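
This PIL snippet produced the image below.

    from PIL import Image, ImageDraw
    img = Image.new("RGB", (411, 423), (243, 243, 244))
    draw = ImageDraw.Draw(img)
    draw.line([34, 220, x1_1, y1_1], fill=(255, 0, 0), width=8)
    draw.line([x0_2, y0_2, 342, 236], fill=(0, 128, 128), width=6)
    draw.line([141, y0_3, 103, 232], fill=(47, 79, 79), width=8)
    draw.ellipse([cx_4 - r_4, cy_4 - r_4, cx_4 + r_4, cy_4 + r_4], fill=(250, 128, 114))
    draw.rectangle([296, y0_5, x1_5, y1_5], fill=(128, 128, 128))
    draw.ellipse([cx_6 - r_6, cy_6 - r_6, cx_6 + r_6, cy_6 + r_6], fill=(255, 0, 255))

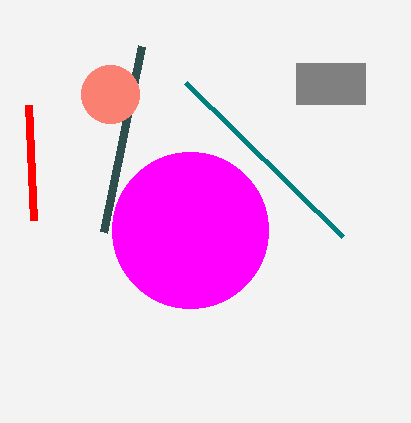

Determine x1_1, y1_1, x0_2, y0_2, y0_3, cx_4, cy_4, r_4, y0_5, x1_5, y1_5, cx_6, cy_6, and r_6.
x1_1 = 29
y1_1 = 105
x0_2 = 185
y0_2 = 82
y0_3 = 46
cx_4 = 110
cy_4 = 94
r_4 = 29
y0_5 = 63
x1_5 = 365
y1_5 = 104
cx_6 = 190
cy_6 = 230
r_6 = 78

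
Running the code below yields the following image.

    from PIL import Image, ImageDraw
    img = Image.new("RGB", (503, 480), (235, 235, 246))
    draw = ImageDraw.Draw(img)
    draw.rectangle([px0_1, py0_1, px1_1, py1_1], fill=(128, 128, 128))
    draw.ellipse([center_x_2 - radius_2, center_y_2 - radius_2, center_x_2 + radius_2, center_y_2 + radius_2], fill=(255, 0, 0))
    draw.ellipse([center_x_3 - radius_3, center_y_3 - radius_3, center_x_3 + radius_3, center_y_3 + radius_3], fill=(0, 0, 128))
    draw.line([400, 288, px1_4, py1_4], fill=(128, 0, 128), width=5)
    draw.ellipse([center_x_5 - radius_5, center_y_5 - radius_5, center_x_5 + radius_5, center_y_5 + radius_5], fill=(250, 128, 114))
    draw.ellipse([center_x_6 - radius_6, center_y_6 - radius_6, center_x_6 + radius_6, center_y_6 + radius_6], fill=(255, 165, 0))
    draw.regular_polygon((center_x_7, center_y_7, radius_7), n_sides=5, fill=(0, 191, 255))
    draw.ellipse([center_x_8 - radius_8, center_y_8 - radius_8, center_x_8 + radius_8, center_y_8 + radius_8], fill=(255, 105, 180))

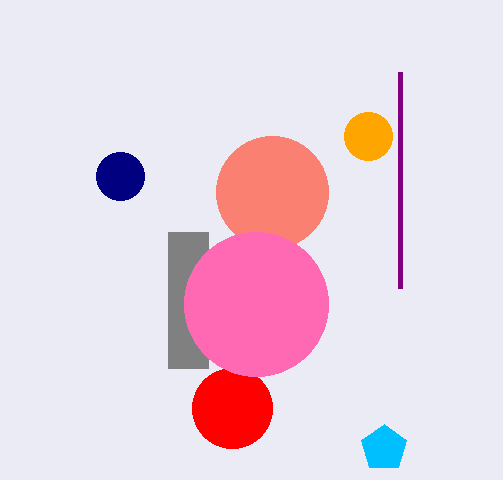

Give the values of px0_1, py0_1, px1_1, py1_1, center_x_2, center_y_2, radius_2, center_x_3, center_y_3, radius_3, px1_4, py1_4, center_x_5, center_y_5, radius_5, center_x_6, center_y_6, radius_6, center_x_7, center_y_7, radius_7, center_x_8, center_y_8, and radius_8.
px0_1 = 168, py0_1 = 232, px1_1 = 208, py1_1 = 368, center_x_2 = 232, center_y_2 = 408, radius_2 = 40, center_x_3 = 120, center_y_3 = 176, radius_3 = 24, px1_4 = 400, py1_4 = 72, center_x_5 = 272, center_y_5 = 192, radius_5 = 56, center_x_6 = 368, center_y_6 = 136, radius_6 = 24, center_x_7 = 384, center_y_7 = 448, radius_7 = 24, center_x_8 = 256, center_y_8 = 304, radius_8 = 72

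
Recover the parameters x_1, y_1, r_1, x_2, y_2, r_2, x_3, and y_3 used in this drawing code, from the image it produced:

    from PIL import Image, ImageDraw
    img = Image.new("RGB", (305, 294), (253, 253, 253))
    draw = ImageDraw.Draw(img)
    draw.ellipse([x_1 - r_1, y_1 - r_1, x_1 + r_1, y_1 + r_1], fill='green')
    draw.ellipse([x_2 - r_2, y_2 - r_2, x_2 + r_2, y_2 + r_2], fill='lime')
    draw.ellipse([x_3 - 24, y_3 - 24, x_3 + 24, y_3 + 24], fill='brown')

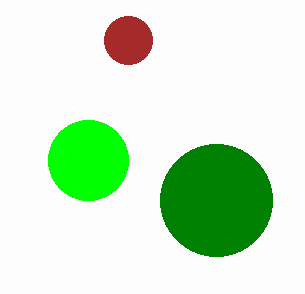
x_1 = 216; y_1 = 200; r_1 = 56; x_2 = 88; y_2 = 160; r_2 = 40; x_3 = 128; y_3 = 40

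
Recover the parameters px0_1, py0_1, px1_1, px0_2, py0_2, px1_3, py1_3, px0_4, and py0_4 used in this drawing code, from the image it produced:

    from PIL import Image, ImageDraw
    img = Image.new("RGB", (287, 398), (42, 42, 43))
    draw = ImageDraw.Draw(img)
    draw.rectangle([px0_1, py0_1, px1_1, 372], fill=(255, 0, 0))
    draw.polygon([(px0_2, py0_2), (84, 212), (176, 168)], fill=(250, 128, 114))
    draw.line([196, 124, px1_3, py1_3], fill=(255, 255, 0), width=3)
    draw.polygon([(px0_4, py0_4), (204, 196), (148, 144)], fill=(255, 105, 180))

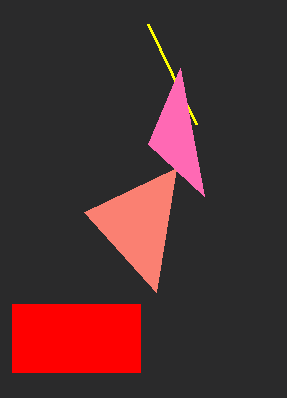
px0_1 = 12
py0_1 = 304
px1_1 = 140
px0_2 = 156
py0_2 = 292
px1_3 = 148
py1_3 = 24
px0_4 = 180
py0_4 = 68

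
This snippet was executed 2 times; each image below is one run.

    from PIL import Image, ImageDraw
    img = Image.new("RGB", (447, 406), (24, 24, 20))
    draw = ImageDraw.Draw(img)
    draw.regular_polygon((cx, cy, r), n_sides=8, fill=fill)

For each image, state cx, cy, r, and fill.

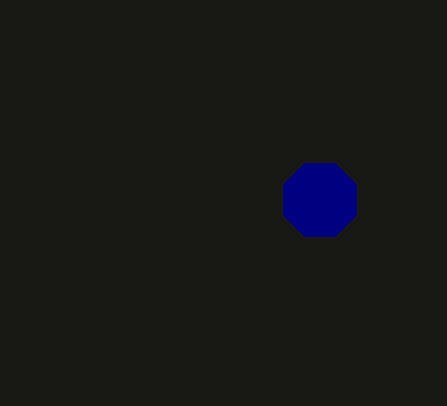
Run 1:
cx = 320; cy = 200; r = 40; fill = 'navy'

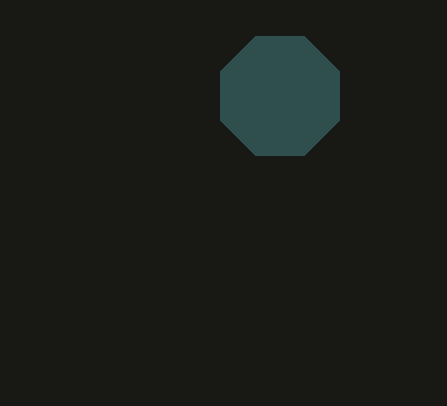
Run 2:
cx = 280
cy = 96
r = 64
fill = 'darkslategray'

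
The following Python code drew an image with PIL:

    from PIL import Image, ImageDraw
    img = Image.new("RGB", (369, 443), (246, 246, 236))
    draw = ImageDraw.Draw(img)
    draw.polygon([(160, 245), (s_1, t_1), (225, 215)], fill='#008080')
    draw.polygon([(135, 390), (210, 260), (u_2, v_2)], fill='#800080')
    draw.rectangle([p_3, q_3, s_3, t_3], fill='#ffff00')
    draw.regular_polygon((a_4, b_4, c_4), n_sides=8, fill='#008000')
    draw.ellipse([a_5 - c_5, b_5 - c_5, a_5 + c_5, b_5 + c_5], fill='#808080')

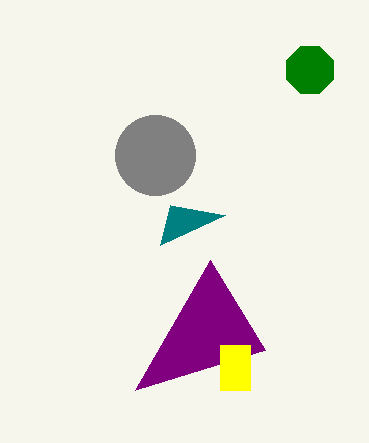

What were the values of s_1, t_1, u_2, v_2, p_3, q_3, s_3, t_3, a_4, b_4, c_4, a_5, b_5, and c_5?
s_1 = 170
t_1 = 205
u_2 = 265
v_2 = 350
p_3 = 220
q_3 = 345
s_3 = 250
t_3 = 390
a_4 = 310
b_4 = 70
c_4 = 25
a_5 = 155
b_5 = 155
c_5 = 40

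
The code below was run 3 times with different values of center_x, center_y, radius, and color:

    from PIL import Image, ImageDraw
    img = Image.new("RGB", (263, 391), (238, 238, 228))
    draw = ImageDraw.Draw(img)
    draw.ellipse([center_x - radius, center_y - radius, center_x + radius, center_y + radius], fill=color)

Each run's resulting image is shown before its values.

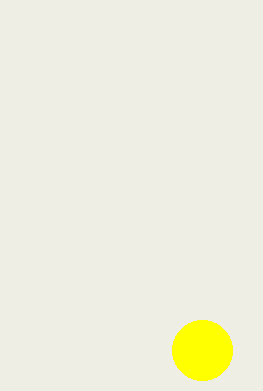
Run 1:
center_x = 202, center_y = 350, radius = 30, color = 'yellow'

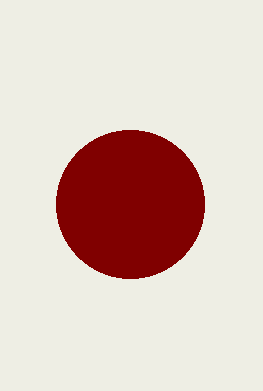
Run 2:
center_x = 130, center_y = 204, radius = 74, color = 'maroon'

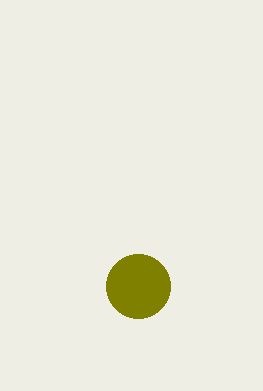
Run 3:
center_x = 138
center_y = 286
radius = 32
color = 'olive'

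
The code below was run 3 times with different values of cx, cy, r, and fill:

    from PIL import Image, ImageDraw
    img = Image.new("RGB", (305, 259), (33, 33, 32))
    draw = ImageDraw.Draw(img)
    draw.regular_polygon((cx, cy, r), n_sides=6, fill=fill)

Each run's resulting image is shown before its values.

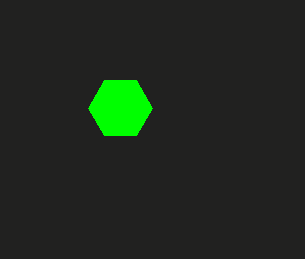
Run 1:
cx = 120, cy = 108, r = 32, fill = 'lime'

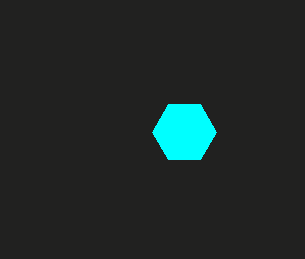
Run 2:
cx = 184, cy = 132, r = 32, fill = 'cyan'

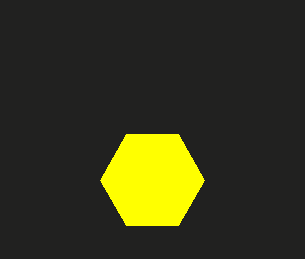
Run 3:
cx = 152, cy = 180, r = 52, fill = 'yellow'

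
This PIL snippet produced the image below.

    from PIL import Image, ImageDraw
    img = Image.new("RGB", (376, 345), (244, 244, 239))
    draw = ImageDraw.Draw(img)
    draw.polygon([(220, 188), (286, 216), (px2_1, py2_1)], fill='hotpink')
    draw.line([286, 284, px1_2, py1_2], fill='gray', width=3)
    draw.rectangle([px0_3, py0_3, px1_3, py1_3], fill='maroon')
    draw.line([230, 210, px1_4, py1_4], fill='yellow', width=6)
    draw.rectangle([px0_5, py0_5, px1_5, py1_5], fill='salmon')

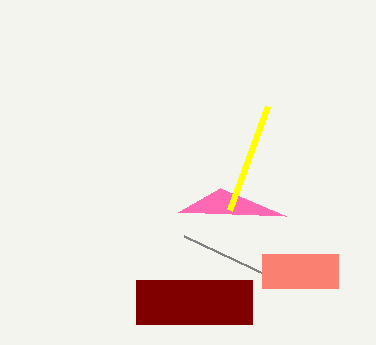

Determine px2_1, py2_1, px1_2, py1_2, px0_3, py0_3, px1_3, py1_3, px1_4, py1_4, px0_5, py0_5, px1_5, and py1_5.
px2_1 = 178
py2_1 = 212
px1_2 = 184
py1_2 = 236
px0_3 = 136
py0_3 = 280
px1_3 = 252
py1_3 = 324
px1_4 = 268
py1_4 = 106
px0_5 = 262
py0_5 = 254
px1_5 = 338
py1_5 = 288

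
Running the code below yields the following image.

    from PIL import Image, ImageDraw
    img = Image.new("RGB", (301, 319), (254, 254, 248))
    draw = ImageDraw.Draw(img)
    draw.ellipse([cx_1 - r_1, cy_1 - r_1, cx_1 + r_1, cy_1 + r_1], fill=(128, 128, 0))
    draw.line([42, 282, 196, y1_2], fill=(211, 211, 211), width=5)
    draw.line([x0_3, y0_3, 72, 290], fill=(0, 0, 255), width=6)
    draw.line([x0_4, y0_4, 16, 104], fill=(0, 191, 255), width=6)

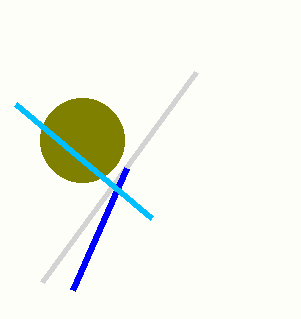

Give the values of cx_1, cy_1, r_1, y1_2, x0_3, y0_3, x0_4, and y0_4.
cx_1 = 82, cy_1 = 140, r_1 = 42, y1_2 = 72, x0_3 = 126, y0_3 = 168, x0_4 = 152, y0_4 = 218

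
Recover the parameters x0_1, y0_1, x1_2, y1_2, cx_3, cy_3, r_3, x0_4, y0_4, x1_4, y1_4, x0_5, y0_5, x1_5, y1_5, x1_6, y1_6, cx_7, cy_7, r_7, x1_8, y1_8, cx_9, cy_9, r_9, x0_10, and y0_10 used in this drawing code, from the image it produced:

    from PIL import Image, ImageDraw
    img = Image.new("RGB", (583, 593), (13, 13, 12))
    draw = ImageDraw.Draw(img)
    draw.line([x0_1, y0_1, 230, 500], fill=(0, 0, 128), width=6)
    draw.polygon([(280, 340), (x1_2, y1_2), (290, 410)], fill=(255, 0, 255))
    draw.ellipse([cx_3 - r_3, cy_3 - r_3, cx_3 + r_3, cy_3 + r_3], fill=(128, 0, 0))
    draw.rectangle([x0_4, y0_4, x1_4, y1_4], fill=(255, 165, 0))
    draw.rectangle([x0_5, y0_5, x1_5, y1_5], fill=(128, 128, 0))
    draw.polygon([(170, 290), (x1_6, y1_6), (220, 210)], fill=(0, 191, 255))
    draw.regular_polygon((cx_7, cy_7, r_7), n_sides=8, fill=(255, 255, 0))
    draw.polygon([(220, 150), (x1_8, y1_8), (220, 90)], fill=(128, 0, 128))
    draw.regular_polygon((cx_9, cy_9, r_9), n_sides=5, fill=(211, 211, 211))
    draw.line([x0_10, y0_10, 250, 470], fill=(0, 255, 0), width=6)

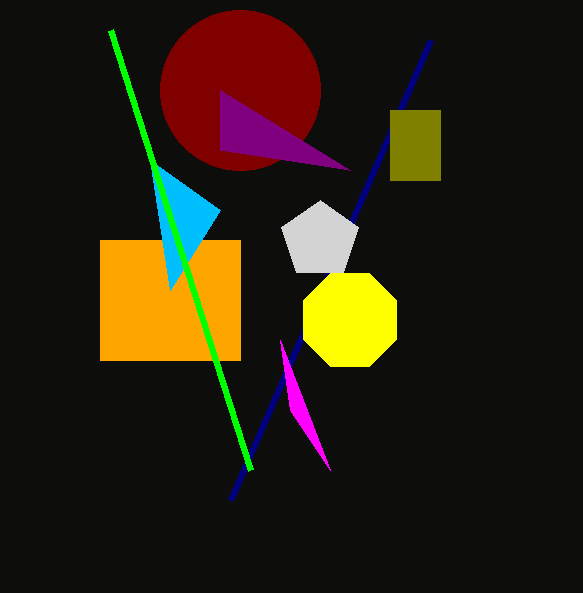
x0_1 = 430; y0_1 = 40; x1_2 = 330; y1_2 = 470; cx_3 = 240; cy_3 = 90; r_3 = 80; x0_4 = 100; y0_4 = 240; x1_4 = 240; y1_4 = 360; x0_5 = 390; y0_5 = 110; x1_5 = 440; y1_5 = 180; x1_6 = 150; y1_6 = 160; cx_7 = 350; cy_7 = 320; r_7 = 50; x1_8 = 350; y1_8 = 170; cx_9 = 320; cy_9 = 240; r_9 = 40; x0_10 = 110; y0_10 = 30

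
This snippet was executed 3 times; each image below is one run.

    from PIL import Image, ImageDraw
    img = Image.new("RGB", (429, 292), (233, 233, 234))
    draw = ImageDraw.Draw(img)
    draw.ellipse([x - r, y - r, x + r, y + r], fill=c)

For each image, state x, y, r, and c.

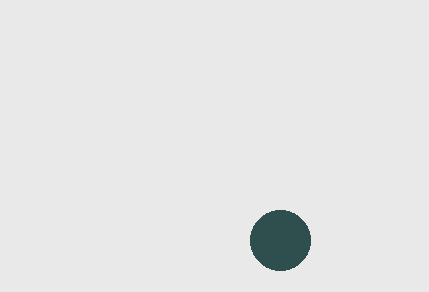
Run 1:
x = 280; y = 240; r = 30; c = 'darkslategray'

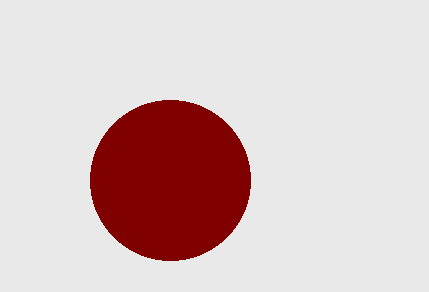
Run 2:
x = 170; y = 180; r = 80; c = 'maroon'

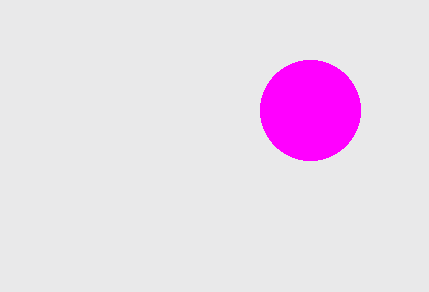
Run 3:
x = 310; y = 110; r = 50; c = 'magenta'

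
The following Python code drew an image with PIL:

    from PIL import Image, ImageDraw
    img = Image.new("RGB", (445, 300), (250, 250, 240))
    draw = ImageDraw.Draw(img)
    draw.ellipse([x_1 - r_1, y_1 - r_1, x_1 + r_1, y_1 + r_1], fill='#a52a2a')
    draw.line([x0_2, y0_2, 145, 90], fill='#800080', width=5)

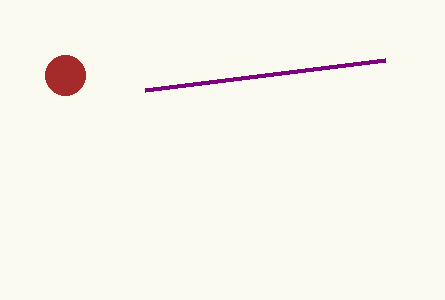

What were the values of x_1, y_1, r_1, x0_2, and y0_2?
x_1 = 65, y_1 = 75, r_1 = 20, x0_2 = 385, y0_2 = 60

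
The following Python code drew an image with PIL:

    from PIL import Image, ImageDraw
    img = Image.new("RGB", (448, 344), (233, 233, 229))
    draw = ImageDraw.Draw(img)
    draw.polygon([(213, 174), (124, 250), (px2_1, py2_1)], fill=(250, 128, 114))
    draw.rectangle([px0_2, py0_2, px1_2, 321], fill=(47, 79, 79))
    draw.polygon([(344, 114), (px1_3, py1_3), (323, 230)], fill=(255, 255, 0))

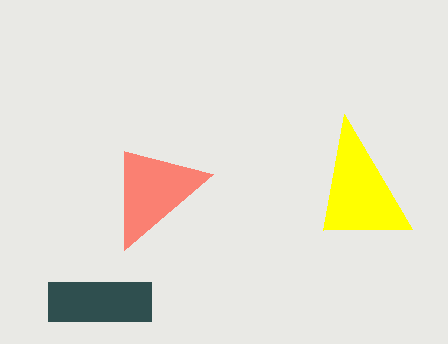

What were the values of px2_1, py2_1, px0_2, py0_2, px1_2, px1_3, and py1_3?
px2_1 = 124
py2_1 = 151
px0_2 = 48
py0_2 = 282
px1_2 = 151
px1_3 = 412
py1_3 = 229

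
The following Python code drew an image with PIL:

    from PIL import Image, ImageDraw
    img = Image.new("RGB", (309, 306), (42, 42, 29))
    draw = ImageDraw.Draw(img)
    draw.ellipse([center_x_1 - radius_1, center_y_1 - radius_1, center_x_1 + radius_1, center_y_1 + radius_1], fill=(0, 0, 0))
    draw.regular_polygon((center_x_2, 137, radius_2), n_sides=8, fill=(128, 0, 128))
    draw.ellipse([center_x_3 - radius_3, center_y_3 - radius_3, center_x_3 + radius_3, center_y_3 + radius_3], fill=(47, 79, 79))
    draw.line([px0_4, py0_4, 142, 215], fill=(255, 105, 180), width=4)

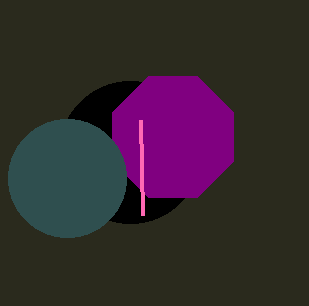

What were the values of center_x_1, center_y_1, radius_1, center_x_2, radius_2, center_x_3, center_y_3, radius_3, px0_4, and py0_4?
center_x_1 = 130, center_y_1 = 152, radius_1 = 71, center_x_2 = 173, radius_2 = 65, center_x_3 = 67, center_y_3 = 178, radius_3 = 59, px0_4 = 140, py0_4 = 120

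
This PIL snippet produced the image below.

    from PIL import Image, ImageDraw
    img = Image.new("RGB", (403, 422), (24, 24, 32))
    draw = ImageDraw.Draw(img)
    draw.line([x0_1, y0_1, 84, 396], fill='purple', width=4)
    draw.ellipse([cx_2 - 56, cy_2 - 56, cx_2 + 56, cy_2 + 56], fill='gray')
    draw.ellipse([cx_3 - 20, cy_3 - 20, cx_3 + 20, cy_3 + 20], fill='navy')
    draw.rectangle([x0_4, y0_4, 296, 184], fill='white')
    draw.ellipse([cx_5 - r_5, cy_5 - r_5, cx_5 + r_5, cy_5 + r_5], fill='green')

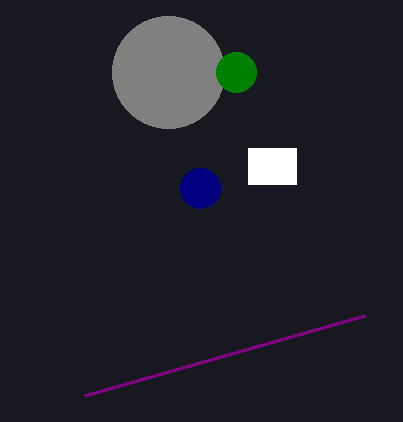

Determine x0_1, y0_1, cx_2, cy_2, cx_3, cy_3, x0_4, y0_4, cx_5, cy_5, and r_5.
x0_1 = 364
y0_1 = 316
cx_2 = 168
cy_2 = 72
cx_3 = 200
cy_3 = 188
x0_4 = 248
y0_4 = 148
cx_5 = 236
cy_5 = 72
r_5 = 20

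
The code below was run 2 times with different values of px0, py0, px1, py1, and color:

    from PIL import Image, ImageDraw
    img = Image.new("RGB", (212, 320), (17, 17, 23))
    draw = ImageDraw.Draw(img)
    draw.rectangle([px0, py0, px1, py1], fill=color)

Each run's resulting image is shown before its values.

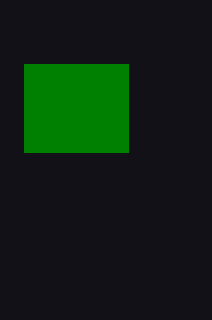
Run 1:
px0 = 24; py0 = 64; px1 = 128; py1 = 152; color = 'green'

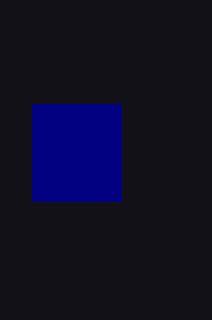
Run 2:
px0 = 32, py0 = 104, px1 = 120, py1 = 200, color = 'navy'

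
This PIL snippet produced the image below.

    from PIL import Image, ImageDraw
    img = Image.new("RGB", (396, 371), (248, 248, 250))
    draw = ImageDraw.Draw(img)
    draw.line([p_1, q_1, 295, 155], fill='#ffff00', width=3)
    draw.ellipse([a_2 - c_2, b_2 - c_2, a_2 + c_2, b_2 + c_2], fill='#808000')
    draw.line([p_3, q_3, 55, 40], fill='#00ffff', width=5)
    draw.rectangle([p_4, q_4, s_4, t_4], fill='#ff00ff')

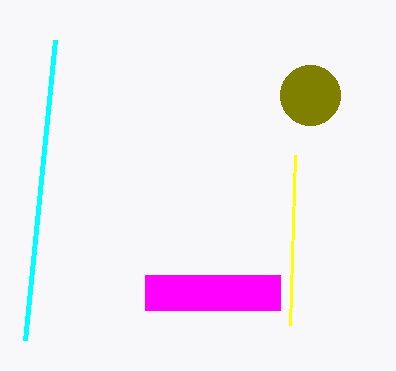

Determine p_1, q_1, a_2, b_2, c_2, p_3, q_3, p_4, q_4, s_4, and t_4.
p_1 = 290; q_1 = 325; a_2 = 310; b_2 = 95; c_2 = 30; p_3 = 25; q_3 = 340; p_4 = 145; q_4 = 275; s_4 = 280; t_4 = 310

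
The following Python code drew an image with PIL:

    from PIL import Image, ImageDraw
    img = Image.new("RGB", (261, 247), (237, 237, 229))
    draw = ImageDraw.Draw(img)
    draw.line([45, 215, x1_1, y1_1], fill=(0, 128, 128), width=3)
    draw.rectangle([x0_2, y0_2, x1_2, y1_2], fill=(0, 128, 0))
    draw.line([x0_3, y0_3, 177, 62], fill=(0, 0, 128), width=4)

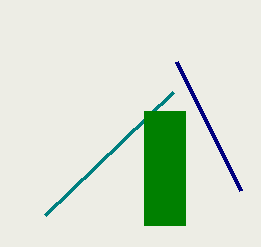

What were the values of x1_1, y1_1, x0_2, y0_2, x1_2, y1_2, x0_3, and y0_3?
x1_1 = 173, y1_1 = 92, x0_2 = 144, y0_2 = 111, x1_2 = 185, y1_2 = 225, x0_3 = 241, y0_3 = 191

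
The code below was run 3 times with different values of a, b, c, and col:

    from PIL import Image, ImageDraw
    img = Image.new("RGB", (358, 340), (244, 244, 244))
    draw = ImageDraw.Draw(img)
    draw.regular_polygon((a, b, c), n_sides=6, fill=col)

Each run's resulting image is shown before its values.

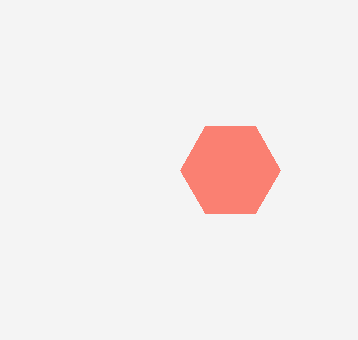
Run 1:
a = 230, b = 170, c = 50, col = 'salmon'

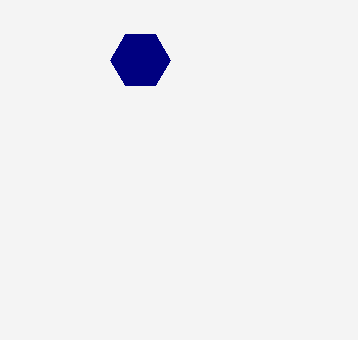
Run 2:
a = 140; b = 60; c = 30; col = 'navy'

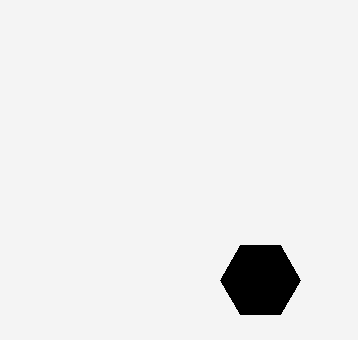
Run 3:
a = 260; b = 280; c = 40; col = 'black'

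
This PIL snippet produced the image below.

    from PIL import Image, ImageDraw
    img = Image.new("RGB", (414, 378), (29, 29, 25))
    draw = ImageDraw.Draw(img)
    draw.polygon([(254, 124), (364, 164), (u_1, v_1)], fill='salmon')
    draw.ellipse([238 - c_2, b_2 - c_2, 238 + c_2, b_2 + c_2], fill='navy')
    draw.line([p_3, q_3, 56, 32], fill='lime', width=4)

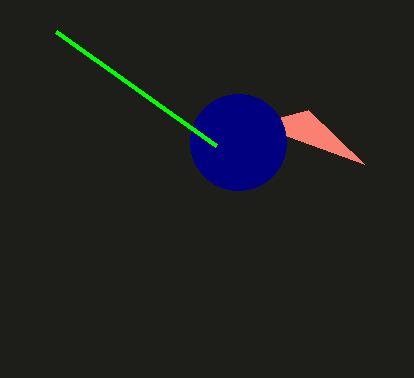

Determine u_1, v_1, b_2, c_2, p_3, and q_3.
u_1 = 308; v_1 = 110; b_2 = 142; c_2 = 48; p_3 = 216; q_3 = 146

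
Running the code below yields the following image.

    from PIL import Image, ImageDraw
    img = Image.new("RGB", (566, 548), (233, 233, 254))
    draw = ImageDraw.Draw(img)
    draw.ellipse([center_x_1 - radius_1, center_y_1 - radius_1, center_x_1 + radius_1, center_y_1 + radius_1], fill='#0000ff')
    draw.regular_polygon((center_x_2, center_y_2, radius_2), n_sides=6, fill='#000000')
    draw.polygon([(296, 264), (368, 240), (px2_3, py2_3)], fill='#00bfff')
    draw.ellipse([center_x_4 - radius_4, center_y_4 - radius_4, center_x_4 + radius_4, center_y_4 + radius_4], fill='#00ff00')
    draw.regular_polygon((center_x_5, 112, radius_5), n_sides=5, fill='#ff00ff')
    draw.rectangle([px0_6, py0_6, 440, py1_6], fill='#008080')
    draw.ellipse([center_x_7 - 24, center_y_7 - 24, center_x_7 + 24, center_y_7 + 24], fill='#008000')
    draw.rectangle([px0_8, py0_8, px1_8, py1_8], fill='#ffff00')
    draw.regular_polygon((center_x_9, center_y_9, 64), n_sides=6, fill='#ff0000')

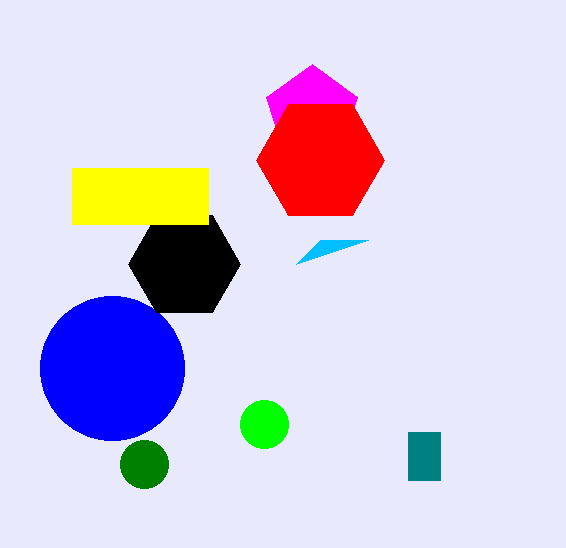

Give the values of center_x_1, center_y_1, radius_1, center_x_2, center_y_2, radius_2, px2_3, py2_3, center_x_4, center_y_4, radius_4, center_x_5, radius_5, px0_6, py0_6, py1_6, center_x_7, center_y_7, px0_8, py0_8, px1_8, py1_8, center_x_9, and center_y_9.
center_x_1 = 112, center_y_1 = 368, radius_1 = 72, center_x_2 = 184, center_y_2 = 264, radius_2 = 56, px2_3 = 320, py2_3 = 240, center_x_4 = 264, center_y_4 = 424, radius_4 = 24, center_x_5 = 312, radius_5 = 48, px0_6 = 408, py0_6 = 432, py1_6 = 480, center_x_7 = 144, center_y_7 = 464, px0_8 = 72, py0_8 = 168, px1_8 = 208, py1_8 = 224, center_x_9 = 320, center_y_9 = 160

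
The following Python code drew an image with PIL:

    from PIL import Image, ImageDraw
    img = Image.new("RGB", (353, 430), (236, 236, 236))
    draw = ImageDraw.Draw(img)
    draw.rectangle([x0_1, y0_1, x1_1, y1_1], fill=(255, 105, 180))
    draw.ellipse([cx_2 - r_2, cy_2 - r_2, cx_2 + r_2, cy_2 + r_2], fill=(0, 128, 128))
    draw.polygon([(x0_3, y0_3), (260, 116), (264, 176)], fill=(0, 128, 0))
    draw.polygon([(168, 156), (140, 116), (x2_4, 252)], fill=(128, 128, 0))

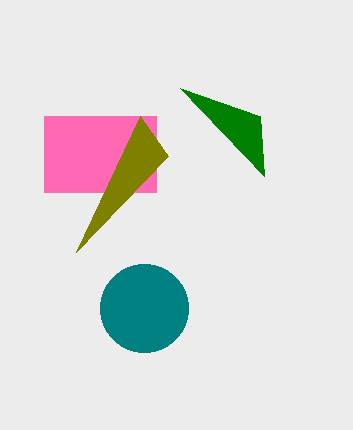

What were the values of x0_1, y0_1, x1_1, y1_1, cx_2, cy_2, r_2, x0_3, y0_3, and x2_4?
x0_1 = 44; y0_1 = 116; x1_1 = 156; y1_1 = 192; cx_2 = 144; cy_2 = 308; r_2 = 44; x0_3 = 180; y0_3 = 88; x2_4 = 76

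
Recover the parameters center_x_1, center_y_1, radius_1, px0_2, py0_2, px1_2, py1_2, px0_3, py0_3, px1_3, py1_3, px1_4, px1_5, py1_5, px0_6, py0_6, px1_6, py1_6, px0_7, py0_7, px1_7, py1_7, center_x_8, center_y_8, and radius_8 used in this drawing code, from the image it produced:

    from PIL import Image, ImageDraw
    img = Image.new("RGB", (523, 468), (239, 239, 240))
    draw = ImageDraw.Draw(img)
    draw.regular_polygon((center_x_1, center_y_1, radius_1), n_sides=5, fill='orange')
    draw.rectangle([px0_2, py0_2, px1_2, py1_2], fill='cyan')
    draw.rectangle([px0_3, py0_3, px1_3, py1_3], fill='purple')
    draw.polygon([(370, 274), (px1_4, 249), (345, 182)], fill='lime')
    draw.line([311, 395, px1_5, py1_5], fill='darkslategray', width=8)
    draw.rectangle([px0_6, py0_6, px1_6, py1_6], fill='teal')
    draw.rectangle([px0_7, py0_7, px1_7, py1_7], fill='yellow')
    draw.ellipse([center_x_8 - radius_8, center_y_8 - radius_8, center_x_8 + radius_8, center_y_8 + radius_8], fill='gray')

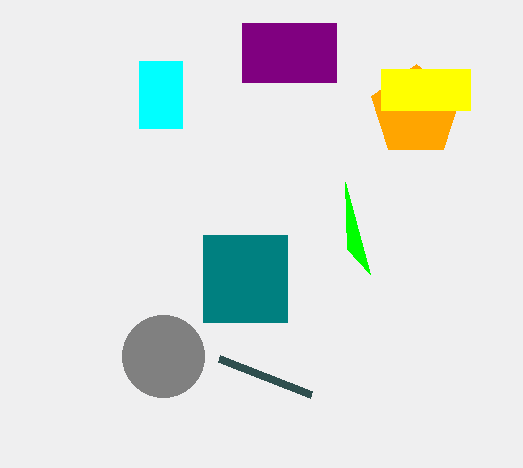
center_x_1 = 416; center_y_1 = 111; radius_1 = 47; px0_2 = 139; py0_2 = 61; px1_2 = 182; py1_2 = 128; px0_3 = 242; py0_3 = 23; px1_3 = 336; py1_3 = 82; px1_4 = 347; px1_5 = 219; py1_5 = 359; px0_6 = 203; py0_6 = 235; px1_6 = 287; py1_6 = 322; px0_7 = 381; py0_7 = 69; px1_7 = 470; py1_7 = 110; center_x_8 = 163; center_y_8 = 356; radius_8 = 41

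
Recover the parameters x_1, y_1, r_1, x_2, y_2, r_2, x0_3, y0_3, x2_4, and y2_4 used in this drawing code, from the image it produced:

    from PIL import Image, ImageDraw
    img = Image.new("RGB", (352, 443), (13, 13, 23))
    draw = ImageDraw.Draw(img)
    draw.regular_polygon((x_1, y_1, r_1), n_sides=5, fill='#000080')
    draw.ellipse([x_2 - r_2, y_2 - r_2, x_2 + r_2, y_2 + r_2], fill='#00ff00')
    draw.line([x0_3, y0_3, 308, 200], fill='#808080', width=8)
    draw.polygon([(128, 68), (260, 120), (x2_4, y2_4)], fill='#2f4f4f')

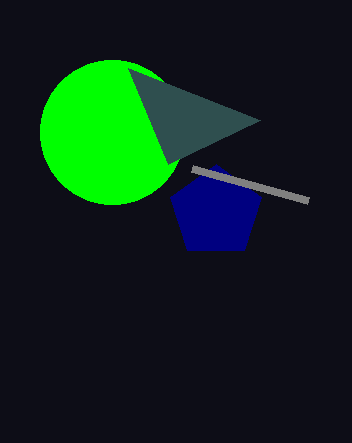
x_1 = 216
y_1 = 212
r_1 = 48
x_2 = 112
y_2 = 132
r_2 = 72
x0_3 = 192
y0_3 = 168
x2_4 = 168
y2_4 = 164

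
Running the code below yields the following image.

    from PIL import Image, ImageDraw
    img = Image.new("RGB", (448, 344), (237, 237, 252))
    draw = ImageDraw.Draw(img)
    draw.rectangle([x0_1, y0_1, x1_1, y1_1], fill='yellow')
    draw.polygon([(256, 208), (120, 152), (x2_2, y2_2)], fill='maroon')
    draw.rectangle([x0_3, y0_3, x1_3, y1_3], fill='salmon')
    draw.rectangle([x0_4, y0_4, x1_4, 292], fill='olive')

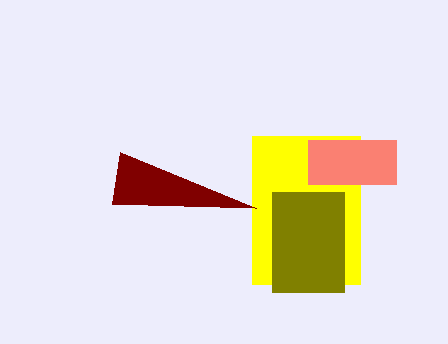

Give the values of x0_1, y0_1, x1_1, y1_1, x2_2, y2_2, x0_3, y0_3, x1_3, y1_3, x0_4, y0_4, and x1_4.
x0_1 = 252; y0_1 = 136; x1_1 = 360; y1_1 = 284; x2_2 = 112; y2_2 = 204; x0_3 = 308; y0_3 = 140; x1_3 = 396; y1_3 = 184; x0_4 = 272; y0_4 = 192; x1_4 = 344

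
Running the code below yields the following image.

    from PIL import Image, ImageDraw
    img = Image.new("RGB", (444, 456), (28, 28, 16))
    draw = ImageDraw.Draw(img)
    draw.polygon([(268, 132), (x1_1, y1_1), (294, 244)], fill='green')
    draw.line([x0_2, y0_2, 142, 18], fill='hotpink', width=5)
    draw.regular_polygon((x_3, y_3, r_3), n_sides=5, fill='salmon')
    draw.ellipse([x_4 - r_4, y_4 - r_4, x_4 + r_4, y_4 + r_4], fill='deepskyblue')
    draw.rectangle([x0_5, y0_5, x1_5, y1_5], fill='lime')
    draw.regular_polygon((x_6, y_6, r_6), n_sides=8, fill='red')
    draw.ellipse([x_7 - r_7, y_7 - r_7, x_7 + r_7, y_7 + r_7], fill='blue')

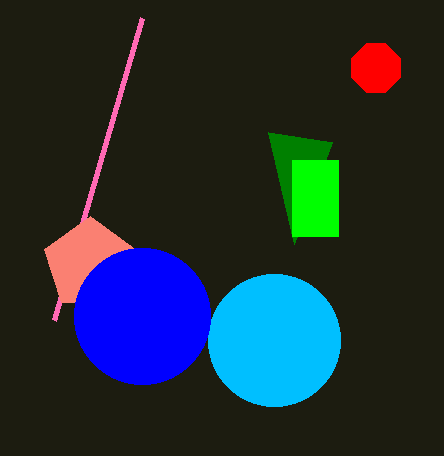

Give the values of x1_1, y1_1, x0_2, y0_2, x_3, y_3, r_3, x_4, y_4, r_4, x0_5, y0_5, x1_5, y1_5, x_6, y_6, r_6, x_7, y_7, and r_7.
x1_1 = 332; y1_1 = 142; x0_2 = 54; y0_2 = 320; x_3 = 90; y_3 = 264; r_3 = 48; x_4 = 274; y_4 = 340; r_4 = 66; x0_5 = 292; y0_5 = 160; x1_5 = 338; y1_5 = 236; x_6 = 376; y_6 = 68; r_6 = 26; x_7 = 142; y_7 = 316; r_7 = 68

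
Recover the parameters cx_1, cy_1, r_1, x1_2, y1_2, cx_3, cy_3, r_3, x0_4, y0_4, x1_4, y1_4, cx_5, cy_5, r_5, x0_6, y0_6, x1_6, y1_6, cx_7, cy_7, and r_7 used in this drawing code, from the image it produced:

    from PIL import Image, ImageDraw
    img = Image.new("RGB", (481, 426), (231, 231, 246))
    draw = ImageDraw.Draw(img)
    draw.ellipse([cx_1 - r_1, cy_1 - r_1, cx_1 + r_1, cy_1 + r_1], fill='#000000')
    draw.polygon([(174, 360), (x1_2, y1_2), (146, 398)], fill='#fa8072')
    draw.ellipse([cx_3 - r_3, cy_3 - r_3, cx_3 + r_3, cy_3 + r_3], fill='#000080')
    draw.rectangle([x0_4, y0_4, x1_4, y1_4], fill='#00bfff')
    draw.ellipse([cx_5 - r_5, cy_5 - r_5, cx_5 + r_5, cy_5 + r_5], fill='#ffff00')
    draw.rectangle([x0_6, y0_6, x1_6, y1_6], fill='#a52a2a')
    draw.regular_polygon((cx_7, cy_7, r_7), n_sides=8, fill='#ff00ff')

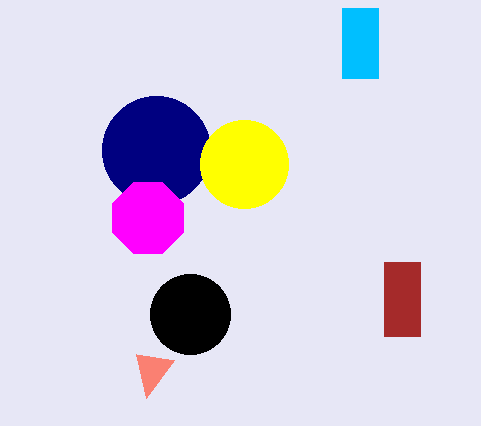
cx_1 = 190; cy_1 = 314; r_1 = 40; x1_2 = 136; y1_2 = 354; cx_3 = 156; cy_3 = 150; r_3 = 54; x0_4 = 342; y0_4 = 8; x1_4 = 378; y1_4 = 78; cx_5 = 244; cy_5 = 164; r_5 = 44; x0_6 = 384; y0_6 = 262; x1_6 = 420; y1_6 = 336; cx_7 = 148; cy_7 = 218; r_7 = 38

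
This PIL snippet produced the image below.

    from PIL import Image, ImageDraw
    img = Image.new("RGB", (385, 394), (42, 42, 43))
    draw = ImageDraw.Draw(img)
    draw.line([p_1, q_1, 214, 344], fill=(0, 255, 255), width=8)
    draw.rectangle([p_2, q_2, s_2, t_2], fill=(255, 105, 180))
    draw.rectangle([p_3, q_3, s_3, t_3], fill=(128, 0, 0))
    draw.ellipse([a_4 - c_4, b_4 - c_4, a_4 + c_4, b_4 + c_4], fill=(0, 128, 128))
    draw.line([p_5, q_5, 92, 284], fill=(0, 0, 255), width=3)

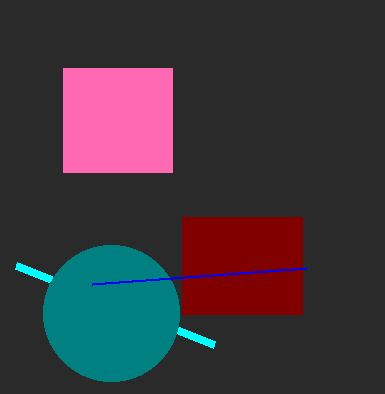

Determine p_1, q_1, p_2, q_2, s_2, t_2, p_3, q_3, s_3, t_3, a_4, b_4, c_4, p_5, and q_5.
p_1 = 16
q_1 = 265
p_2 = 63
q_2 = 68
s_2 = 172
t_2 = 172
p_3 = 182
q_3 = 217
s_3 = 302
t_3 = 314
a_4 = 111
b_4 = 313
c_4 = 68
p_5 = 306
q_5 = 268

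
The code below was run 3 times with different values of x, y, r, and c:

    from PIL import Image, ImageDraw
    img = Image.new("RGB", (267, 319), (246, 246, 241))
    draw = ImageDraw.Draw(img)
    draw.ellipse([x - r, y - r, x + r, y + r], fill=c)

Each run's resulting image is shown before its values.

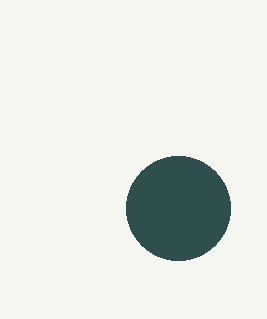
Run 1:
x = 178
y = 208
r = 52
c = 'darkslategray'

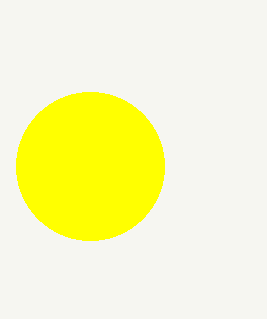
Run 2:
x = 90; y = 166; r = 74; c = 'yellow'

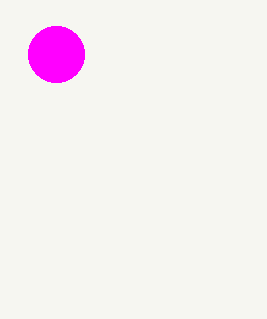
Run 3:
x = 56, y = 54, r = 28, c = 'magenta'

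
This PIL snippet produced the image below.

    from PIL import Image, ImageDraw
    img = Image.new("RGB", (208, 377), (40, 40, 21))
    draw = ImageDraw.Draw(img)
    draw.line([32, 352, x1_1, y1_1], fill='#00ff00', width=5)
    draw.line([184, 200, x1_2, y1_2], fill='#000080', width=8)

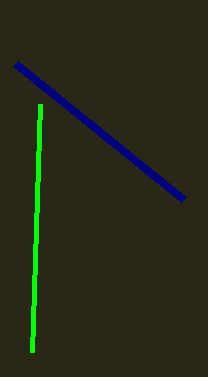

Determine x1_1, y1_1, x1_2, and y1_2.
x1_1 = 40
y1_1 = 104
x1_2 = 16
y1_2 = 64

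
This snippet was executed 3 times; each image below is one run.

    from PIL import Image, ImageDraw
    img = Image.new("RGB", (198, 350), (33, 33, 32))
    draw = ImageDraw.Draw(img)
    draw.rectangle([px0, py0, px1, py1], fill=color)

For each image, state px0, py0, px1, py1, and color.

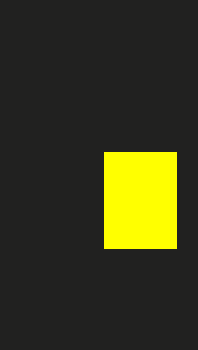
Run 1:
px0 = 104; py0 = 152; px1 = 176; py1 = 248; color = 'yellow'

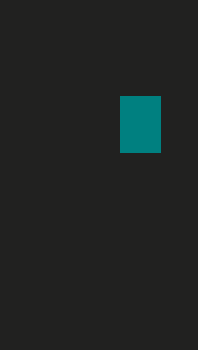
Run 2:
px0 = 120, py0 = 96, px1 = 160, py1 = 152, color = 'teal'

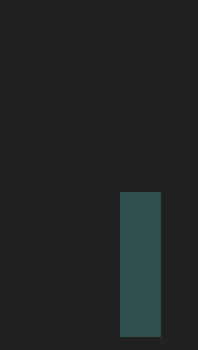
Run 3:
px0 = 120; py0 = 192; px1 = 160; py1 = 336; color = 'darkslategray'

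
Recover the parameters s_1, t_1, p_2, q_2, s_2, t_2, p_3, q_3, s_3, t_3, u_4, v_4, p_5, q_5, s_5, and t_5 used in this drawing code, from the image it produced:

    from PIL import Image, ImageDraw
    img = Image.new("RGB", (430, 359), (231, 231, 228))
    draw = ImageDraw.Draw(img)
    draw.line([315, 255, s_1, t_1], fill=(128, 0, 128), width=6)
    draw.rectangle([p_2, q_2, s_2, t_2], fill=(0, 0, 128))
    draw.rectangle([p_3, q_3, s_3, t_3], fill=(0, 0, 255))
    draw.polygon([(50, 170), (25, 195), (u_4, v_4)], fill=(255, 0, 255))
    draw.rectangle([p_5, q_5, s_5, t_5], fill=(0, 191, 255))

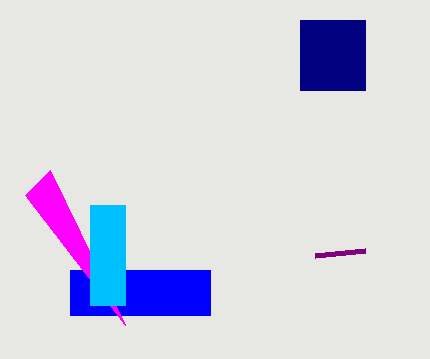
s_1 = 365
t_1 = 250
p_2 = 300
q_2 = 20
s_2 = 365
t_2 = 90
p_3 = 70
q_3 = 270
s_3 = 210
t_3 = 315
u_4 = 125
v_4 = 325
p_5 = 90
q_5 = 205
s_5 = 125
t_5 = 305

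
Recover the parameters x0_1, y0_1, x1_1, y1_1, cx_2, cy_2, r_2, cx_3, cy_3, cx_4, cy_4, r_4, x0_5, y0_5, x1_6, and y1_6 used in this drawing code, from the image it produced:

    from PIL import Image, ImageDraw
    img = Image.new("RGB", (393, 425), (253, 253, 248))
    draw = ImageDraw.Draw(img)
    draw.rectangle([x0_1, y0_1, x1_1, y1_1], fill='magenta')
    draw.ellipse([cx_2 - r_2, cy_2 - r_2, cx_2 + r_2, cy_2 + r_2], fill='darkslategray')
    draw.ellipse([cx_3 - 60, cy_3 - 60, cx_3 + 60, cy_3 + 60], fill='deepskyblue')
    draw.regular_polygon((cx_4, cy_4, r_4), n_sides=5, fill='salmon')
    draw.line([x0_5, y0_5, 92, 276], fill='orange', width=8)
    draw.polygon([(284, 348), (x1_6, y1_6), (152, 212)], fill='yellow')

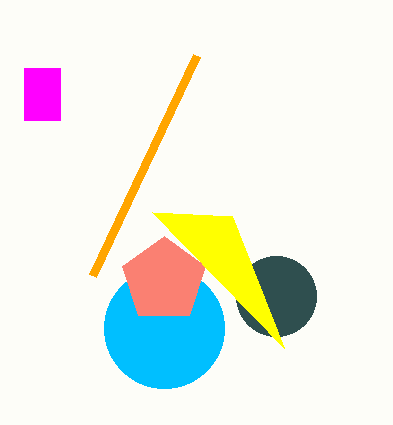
x0_1 = 24; y0_1 = 68; x1_1 = 60; y1_1 = 120; cx_2 = 276; cy_2 = 296; r_2 = 40; cx_3 = 164; cy_3 = 328; cx_4 = 164; cy_4 = 280; r_4 = 44; x0_5 = 196; y0_5 = 56; x1_6 = 232; y1_6 = 216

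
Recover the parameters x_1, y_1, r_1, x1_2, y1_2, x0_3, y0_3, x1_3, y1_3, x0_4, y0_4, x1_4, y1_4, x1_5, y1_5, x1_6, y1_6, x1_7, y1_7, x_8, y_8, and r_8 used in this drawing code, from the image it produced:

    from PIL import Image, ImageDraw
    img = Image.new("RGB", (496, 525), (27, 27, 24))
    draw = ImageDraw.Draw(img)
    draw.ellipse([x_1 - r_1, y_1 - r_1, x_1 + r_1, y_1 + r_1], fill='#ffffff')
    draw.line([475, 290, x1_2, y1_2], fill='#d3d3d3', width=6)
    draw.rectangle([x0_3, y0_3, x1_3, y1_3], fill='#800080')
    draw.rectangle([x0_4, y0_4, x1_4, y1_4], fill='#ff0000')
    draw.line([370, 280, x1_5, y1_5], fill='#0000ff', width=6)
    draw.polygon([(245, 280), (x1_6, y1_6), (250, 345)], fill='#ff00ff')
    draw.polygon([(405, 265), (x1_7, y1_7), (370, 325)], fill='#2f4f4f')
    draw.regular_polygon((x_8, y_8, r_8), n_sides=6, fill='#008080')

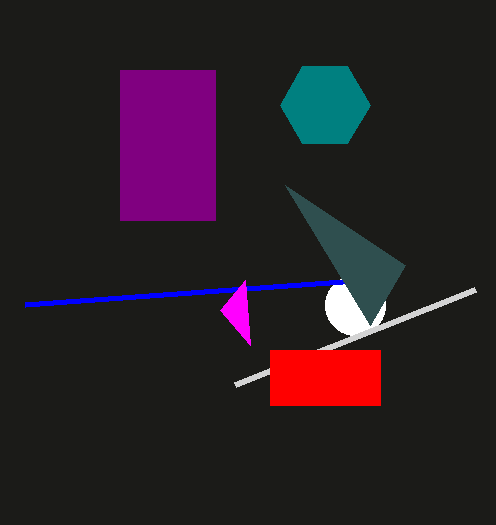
x_1 = 355
y_1 = 305
r_1 = 30
x1_2 = 235
y1_2 = 385
x0_3 = 120
y0_3 = 70
x1_3 = 215
y1_3 = 220
x0_4 = 270
y0_4 = 350
x1_4 = 380
y1_4 = 405
x1_5 = 25
y1_5 = 305
x1_6 = 220
y1_6 = 310
x1_7 = 285
y1_7 = 185
x_8 = 325
y_8 = 105
r_8 = 45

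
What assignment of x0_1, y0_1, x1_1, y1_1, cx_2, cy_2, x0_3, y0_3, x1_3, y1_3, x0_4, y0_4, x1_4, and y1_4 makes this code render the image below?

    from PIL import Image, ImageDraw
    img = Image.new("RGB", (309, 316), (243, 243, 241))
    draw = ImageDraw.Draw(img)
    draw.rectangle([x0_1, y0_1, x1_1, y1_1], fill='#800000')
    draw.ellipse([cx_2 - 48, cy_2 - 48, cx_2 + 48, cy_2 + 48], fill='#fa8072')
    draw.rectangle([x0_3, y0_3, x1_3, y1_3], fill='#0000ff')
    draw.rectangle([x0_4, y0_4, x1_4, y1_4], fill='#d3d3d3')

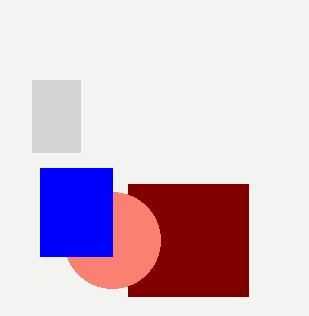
x0_1 = 128; y0_1 = 184; x1_1 = 248; y1_1 = 296; cx_2 = 112; cy_2 = 240; x0_3 = 40; y0_3 = 168; x1_3 = 112; y1_3 = 256; x0_4 = 32; y0_4 = 80; x1_4 = 80; y1_4 = 152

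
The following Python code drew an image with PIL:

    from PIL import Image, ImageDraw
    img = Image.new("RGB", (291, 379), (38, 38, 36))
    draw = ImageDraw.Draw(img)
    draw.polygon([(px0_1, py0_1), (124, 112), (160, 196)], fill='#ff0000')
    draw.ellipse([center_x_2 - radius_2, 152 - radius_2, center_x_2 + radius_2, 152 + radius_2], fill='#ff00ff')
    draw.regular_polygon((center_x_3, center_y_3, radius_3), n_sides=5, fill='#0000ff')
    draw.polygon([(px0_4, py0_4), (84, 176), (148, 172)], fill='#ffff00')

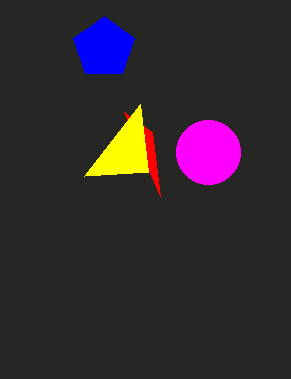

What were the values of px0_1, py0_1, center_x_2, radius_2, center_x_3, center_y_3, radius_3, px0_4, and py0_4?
px0_1 = 152; py0_1 = 132; center_x_2 = 208; radius_2 = 32; center_x_3 = 104; center_y_3 = 48; radius_3 = 32; px0_4 = 140; py0_4 = 104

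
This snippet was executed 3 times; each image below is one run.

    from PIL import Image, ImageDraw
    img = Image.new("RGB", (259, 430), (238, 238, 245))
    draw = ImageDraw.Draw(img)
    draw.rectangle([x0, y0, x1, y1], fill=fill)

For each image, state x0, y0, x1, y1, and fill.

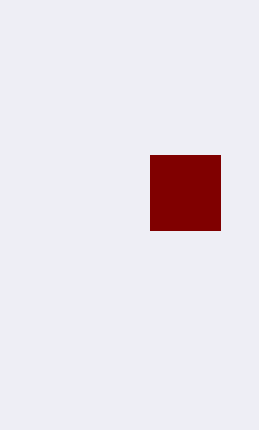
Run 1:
x0 = 150; y0 = 155; x1 = 220; y1 = 230; fill = 'maroon'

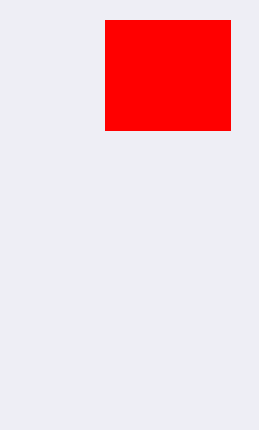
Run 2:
x0 = 105, y0 = 20, x1 = 230, y1 = 130, fill = 'red'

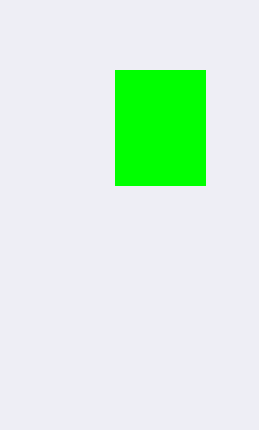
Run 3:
x0 = 115
y0 = 70
x1 = 205
y1 = 185
fill = 'lime'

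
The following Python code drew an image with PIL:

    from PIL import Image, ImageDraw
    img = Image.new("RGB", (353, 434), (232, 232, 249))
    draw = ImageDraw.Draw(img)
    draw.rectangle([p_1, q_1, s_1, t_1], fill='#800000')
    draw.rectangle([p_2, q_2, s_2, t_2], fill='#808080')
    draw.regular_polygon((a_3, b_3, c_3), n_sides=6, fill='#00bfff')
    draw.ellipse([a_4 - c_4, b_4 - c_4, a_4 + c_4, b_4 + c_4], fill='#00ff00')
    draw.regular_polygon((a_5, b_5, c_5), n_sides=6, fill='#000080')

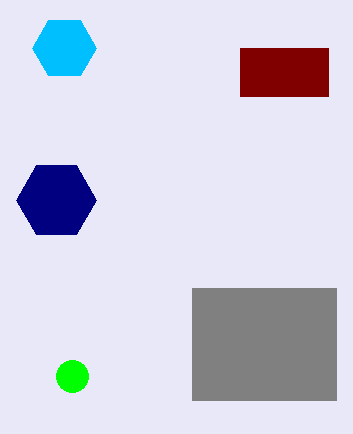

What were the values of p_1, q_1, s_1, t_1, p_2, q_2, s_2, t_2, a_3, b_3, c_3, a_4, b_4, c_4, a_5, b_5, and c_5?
p_1 = 240; q_1 = 48; s_1 = 328; t_1 = 96; p_2 = 192; q_2 = 288; s_2 = 336; t_2 = 400; a_3 = 64; b_3 = 48; c_3 = 32; a_4 = 72; b_4 = 376; c_4 = 16; a_5 = 56; b_5 = 200; c_5 = 40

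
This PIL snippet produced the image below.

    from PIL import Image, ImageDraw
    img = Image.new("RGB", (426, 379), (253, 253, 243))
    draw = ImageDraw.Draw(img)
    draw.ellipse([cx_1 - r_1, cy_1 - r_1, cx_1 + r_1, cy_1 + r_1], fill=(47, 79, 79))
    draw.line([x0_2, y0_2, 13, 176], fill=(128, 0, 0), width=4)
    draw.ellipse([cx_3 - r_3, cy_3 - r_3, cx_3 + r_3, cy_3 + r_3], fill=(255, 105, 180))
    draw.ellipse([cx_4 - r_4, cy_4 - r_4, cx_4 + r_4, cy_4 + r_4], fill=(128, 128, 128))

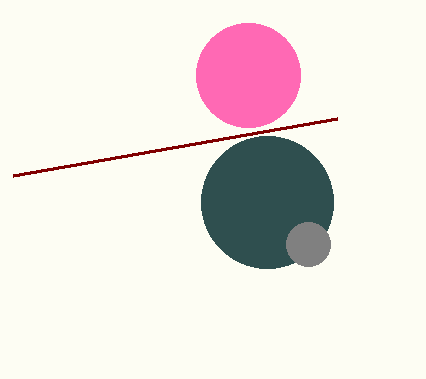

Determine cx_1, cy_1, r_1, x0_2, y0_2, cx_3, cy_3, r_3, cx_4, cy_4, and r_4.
cx_1 = 267
cy_1 = 202
r_1 = 66
x0_2 = 337
y0_2 = 119
cx_3 = 248
cy_3 = 75
r_3 = 52
cx_4 = 308
cy_4 = 244
r_4 = 22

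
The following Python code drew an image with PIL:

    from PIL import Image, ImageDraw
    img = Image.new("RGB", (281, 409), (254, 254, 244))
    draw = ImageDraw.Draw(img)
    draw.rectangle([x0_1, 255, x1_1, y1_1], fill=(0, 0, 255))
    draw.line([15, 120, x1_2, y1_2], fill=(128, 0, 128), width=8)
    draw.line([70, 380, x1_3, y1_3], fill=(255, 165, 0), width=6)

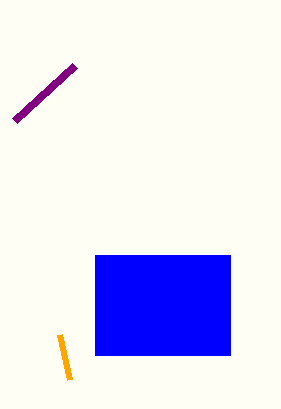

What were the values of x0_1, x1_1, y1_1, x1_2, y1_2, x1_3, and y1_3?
x0_1 = 95, x1_1 = 230, y1_1 = 355, x1_2 = 75, y1_2 = 65, x1_3 = 60, y1_3 = 335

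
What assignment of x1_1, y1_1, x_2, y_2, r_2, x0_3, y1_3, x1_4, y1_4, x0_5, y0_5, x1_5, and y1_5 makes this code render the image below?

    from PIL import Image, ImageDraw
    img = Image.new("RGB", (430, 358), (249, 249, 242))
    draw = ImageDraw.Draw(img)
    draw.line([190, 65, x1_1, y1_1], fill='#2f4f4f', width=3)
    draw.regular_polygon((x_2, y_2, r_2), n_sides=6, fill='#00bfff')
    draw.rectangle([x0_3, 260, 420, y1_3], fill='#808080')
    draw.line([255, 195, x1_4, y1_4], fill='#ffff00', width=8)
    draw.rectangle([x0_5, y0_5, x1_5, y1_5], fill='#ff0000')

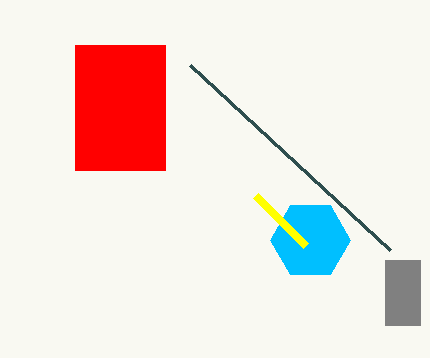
x1_1 = 390
y1_1 = 250
x_2 = 310
y_2 = 240
r_2 = 40
x0_3 = 385
y1_3 = 325
x1_4 = 305
y1_4 = 245
x0_5 = 75
y0_5 = 45
x1_5 = 165
y1_5 = 170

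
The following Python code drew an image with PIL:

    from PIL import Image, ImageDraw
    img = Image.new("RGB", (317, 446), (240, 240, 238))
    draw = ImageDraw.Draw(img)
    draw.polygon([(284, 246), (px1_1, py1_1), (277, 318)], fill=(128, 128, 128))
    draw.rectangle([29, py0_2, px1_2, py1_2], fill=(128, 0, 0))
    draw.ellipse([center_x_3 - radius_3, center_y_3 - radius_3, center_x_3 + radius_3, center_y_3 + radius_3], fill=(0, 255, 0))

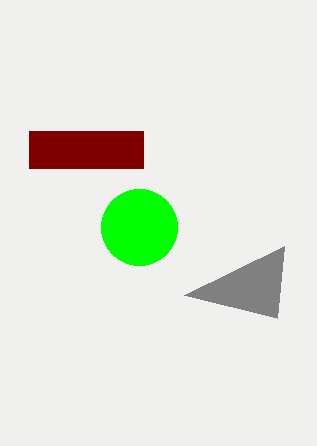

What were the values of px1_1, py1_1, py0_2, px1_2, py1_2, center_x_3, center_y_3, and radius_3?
px1_1 = 184, py1_1 = 295, py0_2 = 131, px1_2 = 143, py1_2 = 168, center_x_3 = 139, center_y_3 = 227, radius_3 = 38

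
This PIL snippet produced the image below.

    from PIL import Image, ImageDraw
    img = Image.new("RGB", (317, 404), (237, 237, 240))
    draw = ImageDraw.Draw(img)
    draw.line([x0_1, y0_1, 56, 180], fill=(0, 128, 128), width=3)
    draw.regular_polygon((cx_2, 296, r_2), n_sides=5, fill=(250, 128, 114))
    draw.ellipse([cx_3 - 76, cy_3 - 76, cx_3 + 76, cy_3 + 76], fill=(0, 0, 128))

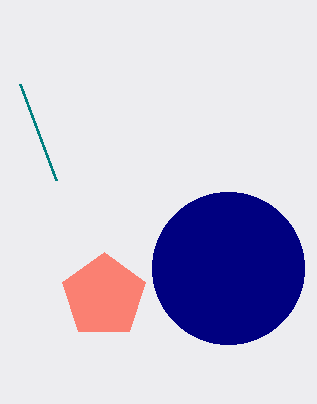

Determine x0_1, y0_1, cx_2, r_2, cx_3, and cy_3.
x0_1 = 20, y0_1 = 84, cx_2 = 104, r_2 = 44, cx_3 = 228, cy_3 = 268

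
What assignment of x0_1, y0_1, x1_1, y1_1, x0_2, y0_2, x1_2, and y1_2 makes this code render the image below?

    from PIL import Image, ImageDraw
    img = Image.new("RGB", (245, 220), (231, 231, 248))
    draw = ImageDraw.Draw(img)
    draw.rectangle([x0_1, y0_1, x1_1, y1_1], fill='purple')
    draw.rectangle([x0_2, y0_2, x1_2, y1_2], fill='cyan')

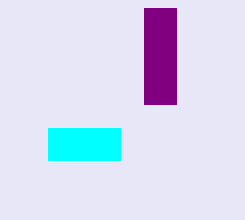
x0_1 = 144, y0_1 = 8, x1_1 = 176, y1_1 = 104, x0_2 = 48, y0_2 = 128, x1_2 = 120, y1_2 = 160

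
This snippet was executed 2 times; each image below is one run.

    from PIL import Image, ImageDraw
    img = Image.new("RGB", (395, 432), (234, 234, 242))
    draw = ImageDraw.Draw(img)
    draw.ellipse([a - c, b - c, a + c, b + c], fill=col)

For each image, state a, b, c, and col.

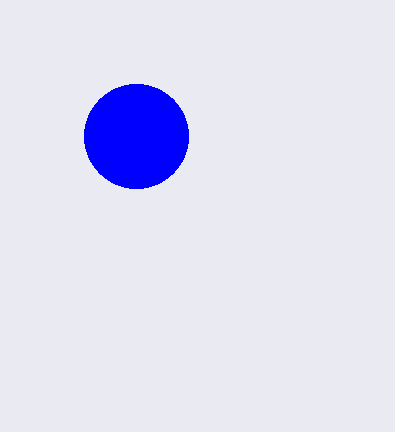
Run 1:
a = 136; b = 136; c = 52; col = 'blue'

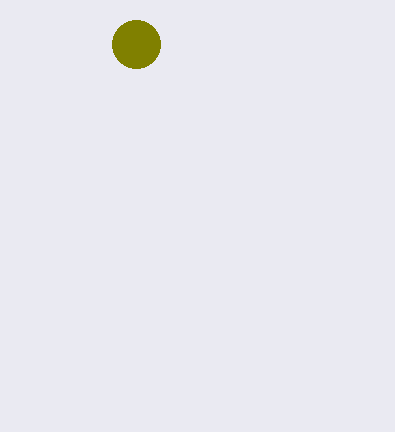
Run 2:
a = 136; b = 44; c = 24; col = 'olive'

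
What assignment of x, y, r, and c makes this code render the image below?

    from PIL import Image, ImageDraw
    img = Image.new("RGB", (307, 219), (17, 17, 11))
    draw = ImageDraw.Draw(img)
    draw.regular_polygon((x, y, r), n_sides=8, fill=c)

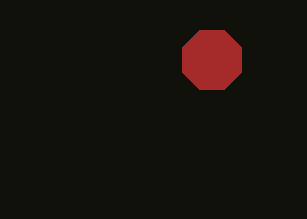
x = 212
y = 60
r = 32
c = 'brown'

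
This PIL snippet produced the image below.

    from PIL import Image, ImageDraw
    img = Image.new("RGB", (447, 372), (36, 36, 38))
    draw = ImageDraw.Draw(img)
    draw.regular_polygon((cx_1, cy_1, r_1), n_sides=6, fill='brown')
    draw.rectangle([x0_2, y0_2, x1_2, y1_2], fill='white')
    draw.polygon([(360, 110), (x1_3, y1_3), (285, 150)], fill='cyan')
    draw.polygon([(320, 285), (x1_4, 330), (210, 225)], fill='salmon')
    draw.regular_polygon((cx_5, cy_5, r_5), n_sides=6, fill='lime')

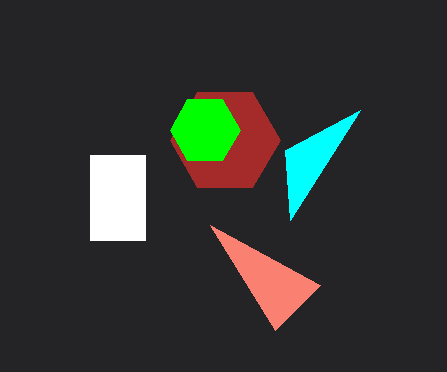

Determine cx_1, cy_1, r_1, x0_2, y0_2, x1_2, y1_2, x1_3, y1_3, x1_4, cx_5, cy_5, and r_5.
cx_1 = 225; cy_1 = 140; r_1 = 55; x0_2 = 90; y0_2 = 155; x1_2 = 145; y1_2 = 240; x1_3 = 290; y1_3 = 220; x1_4 = 275; cx_5 = 205; cy_5 = 130; r_5 = 35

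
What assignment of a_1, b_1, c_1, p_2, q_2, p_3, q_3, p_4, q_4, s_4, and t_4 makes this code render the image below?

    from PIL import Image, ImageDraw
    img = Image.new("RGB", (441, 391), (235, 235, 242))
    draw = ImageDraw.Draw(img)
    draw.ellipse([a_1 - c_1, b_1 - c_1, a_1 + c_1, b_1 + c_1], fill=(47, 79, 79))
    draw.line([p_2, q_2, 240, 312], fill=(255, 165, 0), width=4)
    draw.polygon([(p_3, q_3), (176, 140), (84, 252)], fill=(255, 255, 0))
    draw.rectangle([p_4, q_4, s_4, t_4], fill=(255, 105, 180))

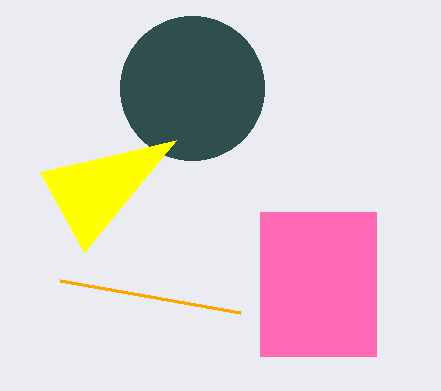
a_1 = 192
b_1 = 88
c_1 = 72
p_2 = 60
q_2 = 280
p_3 = 40
q_3 = 172
p_4 = 260
q_4 = 212
s_4 = 376
t_4 = 356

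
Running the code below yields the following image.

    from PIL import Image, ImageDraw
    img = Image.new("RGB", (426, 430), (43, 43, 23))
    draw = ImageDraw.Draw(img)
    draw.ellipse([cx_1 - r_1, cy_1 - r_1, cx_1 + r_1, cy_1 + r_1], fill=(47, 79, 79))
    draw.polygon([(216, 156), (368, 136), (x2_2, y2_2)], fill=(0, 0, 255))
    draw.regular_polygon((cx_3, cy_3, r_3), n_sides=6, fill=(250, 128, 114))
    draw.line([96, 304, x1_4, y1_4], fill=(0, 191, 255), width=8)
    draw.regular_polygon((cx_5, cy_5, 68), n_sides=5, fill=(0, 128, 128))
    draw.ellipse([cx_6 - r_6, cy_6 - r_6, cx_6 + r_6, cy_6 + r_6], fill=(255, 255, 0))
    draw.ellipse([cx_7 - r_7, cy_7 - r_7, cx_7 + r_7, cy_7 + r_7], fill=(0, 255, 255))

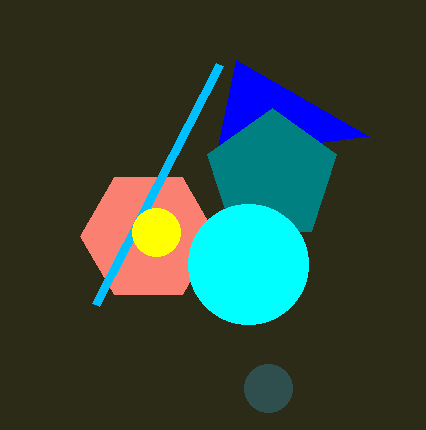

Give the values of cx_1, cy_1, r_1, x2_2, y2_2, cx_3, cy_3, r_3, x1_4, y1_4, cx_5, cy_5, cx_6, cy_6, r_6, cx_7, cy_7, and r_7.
cx_1 = 268
cy_1 = 388
r_1 = 24
x2_2 = 236
y2_2 = 60
cx_3 = 148
cy_3 = 236
r_3 = 68
x1_4 = 220
y1_4 = 64
cx_5 = 272
cy_5 = 176
cx_6 = 156
cy_6 = 232
r_6 = 24
cx_7 = 248
cy_7 = 264
r_7 = 60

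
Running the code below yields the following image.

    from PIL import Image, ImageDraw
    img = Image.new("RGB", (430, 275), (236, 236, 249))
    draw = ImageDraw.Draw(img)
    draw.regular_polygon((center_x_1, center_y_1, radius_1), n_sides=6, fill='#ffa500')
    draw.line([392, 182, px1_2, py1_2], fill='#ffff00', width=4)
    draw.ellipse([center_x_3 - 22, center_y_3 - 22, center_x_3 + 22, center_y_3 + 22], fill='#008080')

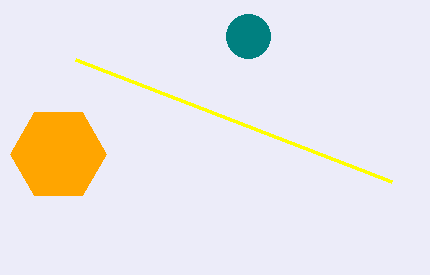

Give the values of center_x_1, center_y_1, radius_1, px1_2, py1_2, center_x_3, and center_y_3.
center_x_1 = 58; center_y_1 = 154; radius_1 = 48; px1_2 = 76; py1_2 = 60; center_x_3 = 248; center_y_3 = 36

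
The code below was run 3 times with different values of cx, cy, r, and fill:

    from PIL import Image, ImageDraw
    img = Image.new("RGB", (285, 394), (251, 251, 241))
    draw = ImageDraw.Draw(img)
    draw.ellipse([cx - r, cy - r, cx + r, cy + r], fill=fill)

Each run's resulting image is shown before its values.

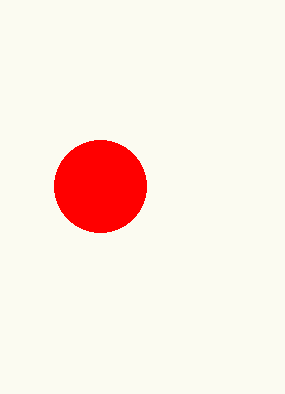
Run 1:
cx = 100; cy = 186; r = 46; fill = 'red'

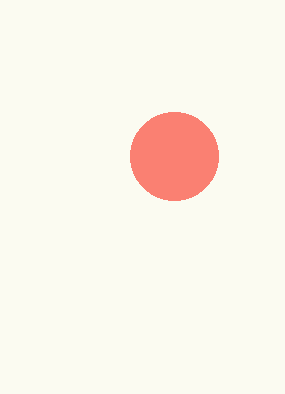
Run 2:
cx = 174, cy = 156, r = 44, fill = 'salmon'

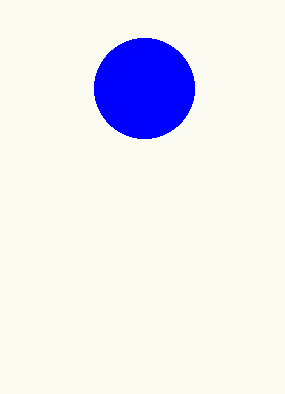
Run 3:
cx = 144; cy = 88; r = 50; fill = 'blue'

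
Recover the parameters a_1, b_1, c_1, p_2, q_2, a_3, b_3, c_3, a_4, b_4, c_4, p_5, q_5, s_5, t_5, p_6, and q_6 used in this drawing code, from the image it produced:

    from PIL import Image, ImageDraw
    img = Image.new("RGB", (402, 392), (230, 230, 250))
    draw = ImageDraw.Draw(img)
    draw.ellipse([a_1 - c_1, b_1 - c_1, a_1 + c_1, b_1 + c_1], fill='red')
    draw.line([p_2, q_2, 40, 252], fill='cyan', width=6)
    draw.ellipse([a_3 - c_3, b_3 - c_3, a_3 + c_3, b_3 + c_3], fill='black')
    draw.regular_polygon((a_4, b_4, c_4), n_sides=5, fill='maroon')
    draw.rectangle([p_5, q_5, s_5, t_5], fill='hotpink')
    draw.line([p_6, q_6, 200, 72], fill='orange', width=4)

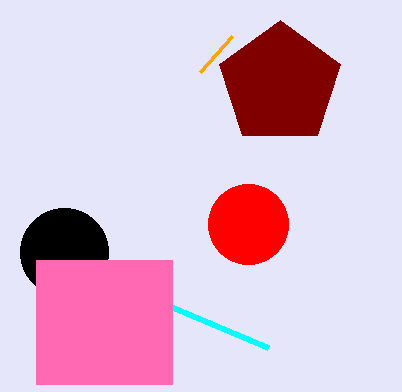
a_1 = 248; b_1 = 224; c_1 = 40; p_2 = 268; q_2 = 348; a_3 = 64; b_3 = 252; c_3 = 44; a_4 = 280; b_4 = 84; c_4 = 64; p_5 = 36; q_5 = 260; s_5 = 172; t_5 = 384; p_6 = 232; q_6 = 36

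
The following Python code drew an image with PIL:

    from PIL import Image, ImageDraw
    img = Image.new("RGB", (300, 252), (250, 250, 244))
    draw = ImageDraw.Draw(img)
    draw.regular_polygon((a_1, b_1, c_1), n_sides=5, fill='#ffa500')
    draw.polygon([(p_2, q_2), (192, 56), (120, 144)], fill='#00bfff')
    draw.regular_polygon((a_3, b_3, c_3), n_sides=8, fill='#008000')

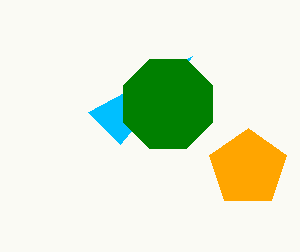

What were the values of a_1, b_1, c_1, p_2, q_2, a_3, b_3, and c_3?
a_1 = 248; b_1 = 168; c_1 = 40; p_2 = 88; q_2 = 112; a_3 = 168; b_3 = 104; c_3 = 48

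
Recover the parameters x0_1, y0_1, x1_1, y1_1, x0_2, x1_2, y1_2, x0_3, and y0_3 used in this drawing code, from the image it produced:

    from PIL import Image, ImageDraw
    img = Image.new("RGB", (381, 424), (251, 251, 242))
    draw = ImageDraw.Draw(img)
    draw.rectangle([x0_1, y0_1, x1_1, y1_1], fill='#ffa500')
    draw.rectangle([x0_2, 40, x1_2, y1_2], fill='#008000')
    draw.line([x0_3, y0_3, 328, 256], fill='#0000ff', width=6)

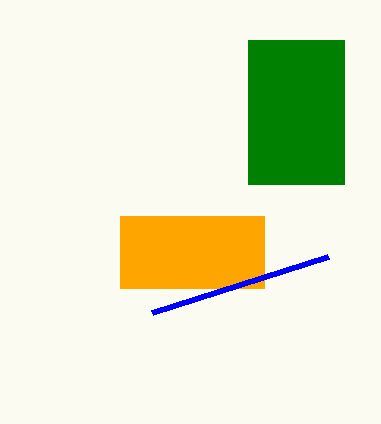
x0_1 = 120
y0_1 = 216
x1_1 = 264
y1_1 = 288
x0_2 = 248
x1_2 = 344
y1_2 = 184
x0_3 = 152
y0_3 = 312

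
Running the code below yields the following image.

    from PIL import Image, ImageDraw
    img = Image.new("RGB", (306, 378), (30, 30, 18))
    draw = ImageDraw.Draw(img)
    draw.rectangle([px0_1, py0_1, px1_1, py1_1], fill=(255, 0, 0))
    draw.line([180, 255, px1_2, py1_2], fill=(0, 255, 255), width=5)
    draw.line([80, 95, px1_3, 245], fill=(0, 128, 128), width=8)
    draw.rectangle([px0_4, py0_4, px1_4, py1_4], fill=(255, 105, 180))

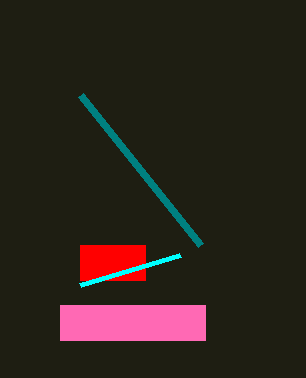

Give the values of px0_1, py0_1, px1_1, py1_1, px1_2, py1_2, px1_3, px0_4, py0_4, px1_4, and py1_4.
px0_1 = 80, py0_1 = 245, px1_1 = 145, py1_1 = 280, px1_2 = 80, py1_2 = 285, px1_3 = 200, px0_4 = 60, py0_4 = 305, px1_4 = 205, py1_4 = 340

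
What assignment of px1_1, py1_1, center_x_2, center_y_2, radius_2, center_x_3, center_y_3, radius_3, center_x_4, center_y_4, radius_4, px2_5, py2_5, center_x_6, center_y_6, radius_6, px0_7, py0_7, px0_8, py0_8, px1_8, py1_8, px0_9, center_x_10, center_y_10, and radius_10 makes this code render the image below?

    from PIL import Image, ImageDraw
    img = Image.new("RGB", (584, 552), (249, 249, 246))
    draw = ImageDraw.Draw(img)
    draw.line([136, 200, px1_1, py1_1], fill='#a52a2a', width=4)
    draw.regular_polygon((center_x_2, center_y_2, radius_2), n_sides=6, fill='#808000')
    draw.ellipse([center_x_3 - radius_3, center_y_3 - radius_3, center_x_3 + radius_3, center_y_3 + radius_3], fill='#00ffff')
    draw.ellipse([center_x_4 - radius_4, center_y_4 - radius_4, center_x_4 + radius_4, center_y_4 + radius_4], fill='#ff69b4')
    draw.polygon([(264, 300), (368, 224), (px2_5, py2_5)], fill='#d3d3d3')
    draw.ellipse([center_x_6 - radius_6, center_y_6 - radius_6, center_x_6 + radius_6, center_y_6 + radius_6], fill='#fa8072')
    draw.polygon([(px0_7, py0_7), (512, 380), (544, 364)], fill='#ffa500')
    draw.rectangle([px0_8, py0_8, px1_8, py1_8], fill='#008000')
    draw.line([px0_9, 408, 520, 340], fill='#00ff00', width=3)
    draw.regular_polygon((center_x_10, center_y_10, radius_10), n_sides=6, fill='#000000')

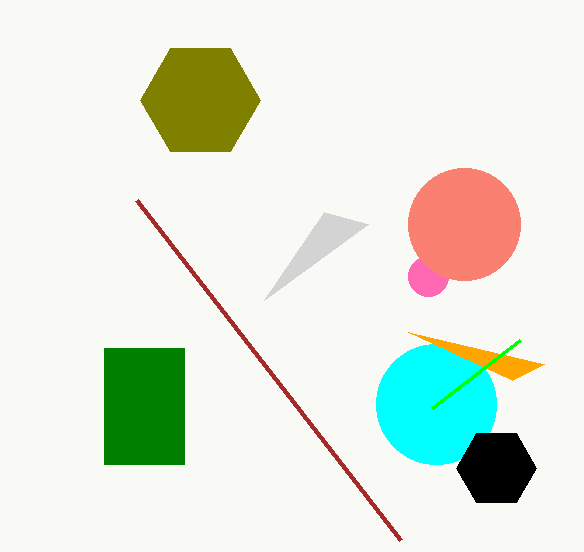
px1_1 = 400; py1_1 = 540; center_x_2 = 200; center_y_2 = 100; radius_2 = 60; center_x_3 = 436; center_y_3 = 404; radius_3 = 60; center_x_4 = 428; center_y_4 = 276; radius_4 = 20; px2_5 = 324; py2_5 = 212; center_x_6 = 464; center_y_6 = 224; radius_6 = 56; px0_7 = 408; py0_7 = 332; px0_8 = 104; py0_8 = 348; px1_8 = 184; py1_8 = 464; px0_9 = 432; center_x_10 = 496; center_y_10 = 468; radius_10 = 40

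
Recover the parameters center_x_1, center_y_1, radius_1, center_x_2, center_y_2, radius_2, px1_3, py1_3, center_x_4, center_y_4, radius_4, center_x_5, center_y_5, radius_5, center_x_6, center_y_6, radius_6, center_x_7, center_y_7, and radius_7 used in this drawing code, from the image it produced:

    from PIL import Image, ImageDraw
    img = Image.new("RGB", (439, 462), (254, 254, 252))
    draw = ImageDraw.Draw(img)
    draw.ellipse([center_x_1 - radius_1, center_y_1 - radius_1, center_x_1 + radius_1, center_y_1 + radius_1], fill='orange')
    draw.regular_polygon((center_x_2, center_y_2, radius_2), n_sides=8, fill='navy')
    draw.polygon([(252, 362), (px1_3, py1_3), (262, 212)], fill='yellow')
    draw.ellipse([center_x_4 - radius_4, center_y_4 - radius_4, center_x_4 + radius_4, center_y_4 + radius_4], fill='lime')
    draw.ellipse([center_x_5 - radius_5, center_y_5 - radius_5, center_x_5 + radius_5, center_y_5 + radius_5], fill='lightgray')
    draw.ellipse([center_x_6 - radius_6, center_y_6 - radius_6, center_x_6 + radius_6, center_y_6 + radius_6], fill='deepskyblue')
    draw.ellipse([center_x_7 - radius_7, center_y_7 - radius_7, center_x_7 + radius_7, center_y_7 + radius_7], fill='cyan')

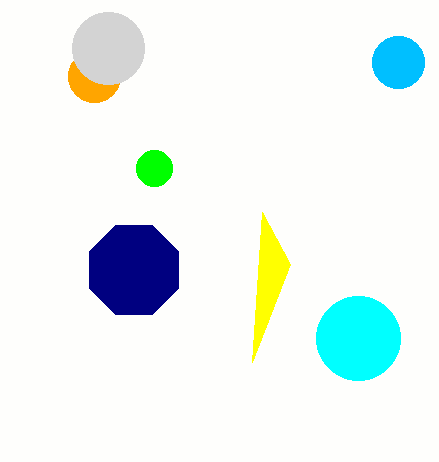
center_x_1 = 94
center_y_1 = 76
radius_1 = 26
center_x_2 = 134
center_y_2 = 270
radius_2 = 48
px1_3 = 290
py1_3 = 264
center_x_4 = 154
center_y_4 = 168
radius_4 = 18
center_x_5 = 108
center_y_5 = 48
radius_5 = 36
center_x_6 = 398
center_y_6 = 62
radius_6 = 26
center_x_7 = 358
center_y_7 = 338
radius_7 = 42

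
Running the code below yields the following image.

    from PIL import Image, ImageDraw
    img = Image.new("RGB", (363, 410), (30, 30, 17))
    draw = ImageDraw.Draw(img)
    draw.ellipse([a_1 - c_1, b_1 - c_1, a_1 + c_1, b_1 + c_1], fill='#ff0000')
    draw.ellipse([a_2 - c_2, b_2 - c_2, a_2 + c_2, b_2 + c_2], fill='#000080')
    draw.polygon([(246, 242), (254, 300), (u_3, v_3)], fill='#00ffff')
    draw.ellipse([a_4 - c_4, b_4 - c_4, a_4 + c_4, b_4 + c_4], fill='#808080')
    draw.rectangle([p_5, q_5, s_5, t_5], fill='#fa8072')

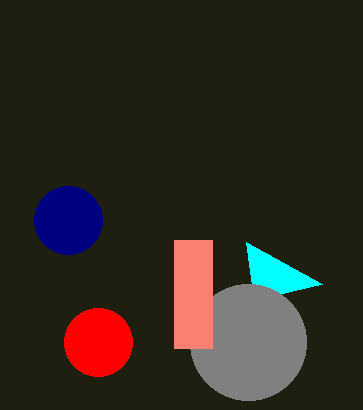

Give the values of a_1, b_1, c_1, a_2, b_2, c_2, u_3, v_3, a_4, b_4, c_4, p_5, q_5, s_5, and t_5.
a_1 = 98
b_1 = 342
c_1 = 34
a_2 = 68
b_2 = 220
c_2 = 34
u_3 = 322
v_3 = 284
a_4 = 248
b_4 = 342
c_4 = 58
p_5 = 174
q_5 = 240
s_5 = 212
t_5 = 348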